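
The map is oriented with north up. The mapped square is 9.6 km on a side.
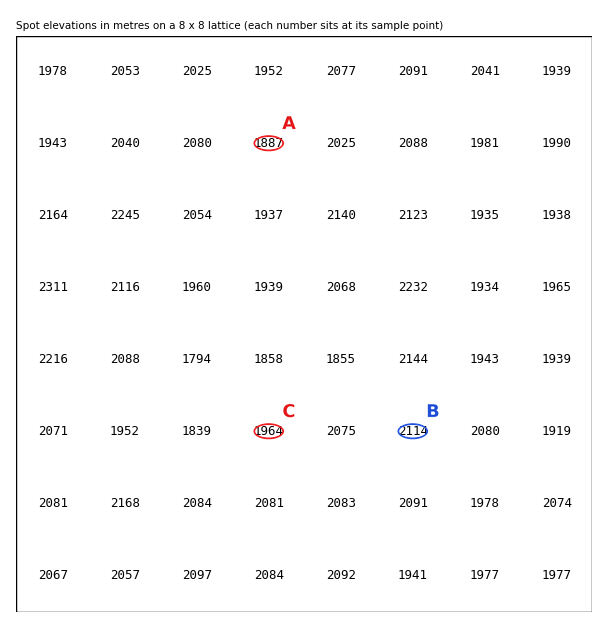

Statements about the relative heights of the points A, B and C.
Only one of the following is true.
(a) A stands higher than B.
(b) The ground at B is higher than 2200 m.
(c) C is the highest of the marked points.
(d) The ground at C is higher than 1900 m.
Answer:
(d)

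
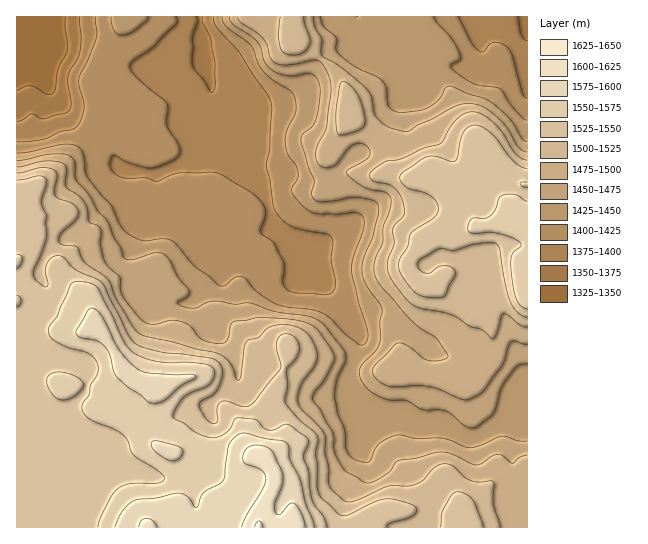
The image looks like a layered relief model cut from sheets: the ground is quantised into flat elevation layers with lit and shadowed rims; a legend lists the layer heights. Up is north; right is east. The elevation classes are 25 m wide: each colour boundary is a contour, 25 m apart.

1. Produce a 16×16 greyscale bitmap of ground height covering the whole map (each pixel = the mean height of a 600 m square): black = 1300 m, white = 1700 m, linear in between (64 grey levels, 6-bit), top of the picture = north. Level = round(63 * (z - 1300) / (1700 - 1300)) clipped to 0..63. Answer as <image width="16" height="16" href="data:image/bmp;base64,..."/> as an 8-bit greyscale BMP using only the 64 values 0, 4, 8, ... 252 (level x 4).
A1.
<image width="16" height="16" href="data:image/bmp;base64,Qk02BQAAAAAAADYEAAAoAAAAEAAAABAAAAABAAgAAAAAAAABAAATCwAAEwsAAAABAAAAAAAAAAAAAAEBAQACAgIAAwMDAAQEBAAFBQUABgYGAAcHBwAICAgACQkJAAoKCgALCwsADAwMAA0NDQAODg4ADw8PABAQEAAREREAEhISABMTEwAUFBQAFRUVABYWFgAXFxcAGBgYABkZGQAaGhoAGxsbABwcHAAdHR0AHh4eAB8fHwAgICAAISEhACIiIgAjIyMAJCQkACUlJQAmJiYAJycnACgoKAApKSkAKioqACsrKwAsLCwALS0tAC4uLgAvLy8AMDAwADExMQAyMjIAMzMzADQ0NAA1NTUANjY2ADc3NwA4ODgAOTk5ADo6OgA7OzsAPDw8AD09PQA+Pj4APz8/AEBAQABBQUEAQkJCAENDQwBEREQARUVFAEZGRgBHR0cASEhIAElJSQBKSkoAS0tLAExMTABNTU0ATk5OAE9PTwBQUFAAUVFRAFJSUgBTU1MAVFRUAFVVVQBWVlYAV1dXAFhYWABZWVkAWlpaAFtbWwBcXFwAXV1dAF5eXgBfX18AYGBgAGFhYQBiYmIAY2NjAGRkZABlZWUAZmZmAGdnZwBoaGgAaWlpAGpqagBra2sAbGxsAG1tbQBubm4Ab29vAHBwcABxcXEAcnJyAHNzcwB0dHQAdXV1AHZ2dgB3d3cAeHh4AHl5eQB6enoAe3t7AHx8fAB9fX0Afn5+AH9/fwCAgIAAgYGBAIKCggCDg4MAhISEAIWFhQCGhoYAh4eHAIiIiACJiYkAioqKAIuLiwCMjIwAjY2NAI6OjgCPj48AkJCQAJGRkQCSkpIAk5OTAJSUlACVlZUAlpaWAJeXlwCYmJgAmZmZAJqamgCbm5sAnJycAJ2dnQCenp4An5+fAKCgoAChoaEAoqKiAKOjowCkpKQApaWlAKampgCnp6cAqKioAKmpqQCqqqoAq6urAKysrACtra0Arq6uAK+vrwCwsLAAsbGxALKysgCzs7MAtLS0ALW1tQC2trYAt7e3ALi4uAC5ubkAurq6ALu7uwC8vLwAvb29AL6+vgC/v78AwMDAAMHBwQDCwsIAw8PDAMTExADFxcUAxsbGAMfHxwDIyMgAycnJAMrKygDLy8sAzMzMAM3NzQDOzs4Az8/PANDQ0ADR0dEA0tLSANPT0wDU1NQA1dXVANbW1gDX19cA2NjYANnZ2QDa2toA29vbANzc3ADd3d0A3t7eAN/f3wDg4OAA4eHhAOLi4gDj4+MA5OTkAOXl5QDm5uYA5+fnAOjo6ADp6ekA6urqAOvr6wDs7OwA7e3tAO7u7gDv7+8A8PDwAPHx8QDy8vIA8/PzAPT09AD19fUA9vb2APf39wD4+PgA+fn5APr6+gD7+/sA/Pz8AP39/QD+/v4A////AJSUnLC4sLDAwKCMkIyQjHSUlJScoKSwuLiMcHR8hHx0lJSUnKykqLysiGBgaGhkaJSYoKikmJSYlHRcWFxgZFyUoKCssKSMiIxwXGxwcHBclJykpJCIfISQeFhocHB4bJikrIRsaGhwcFxMYHB8gICUmJhsYFxUUEBATHCMjISYlIh0YFxMRERAQFB4kIyImJSEbExESEhEQERMbIiUnKSQeFREQEhIQEhgZHSMlJicZGREQEA8ODxMbHB8iJCYjDQ8RERAODg8UGiAcGx8jGgkLEhIQDg0PExkgGRYYGBMGCREQDgwNExsbGRYWFREQBggQFBENERsgGxUWFhMPDQ="/>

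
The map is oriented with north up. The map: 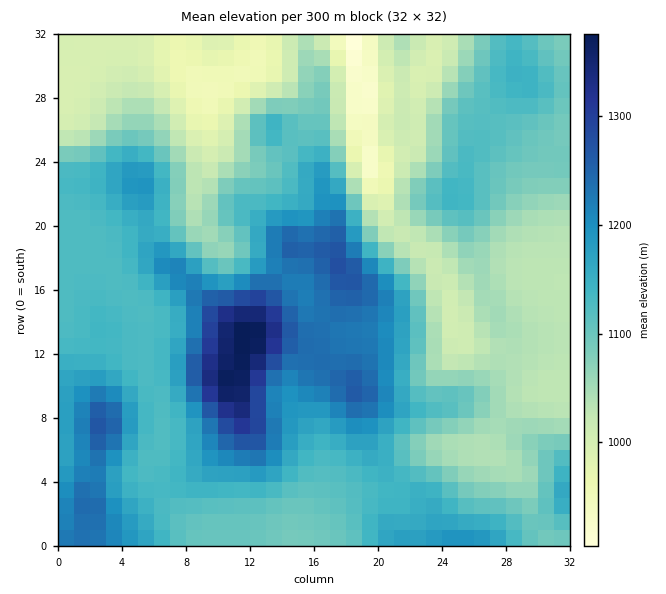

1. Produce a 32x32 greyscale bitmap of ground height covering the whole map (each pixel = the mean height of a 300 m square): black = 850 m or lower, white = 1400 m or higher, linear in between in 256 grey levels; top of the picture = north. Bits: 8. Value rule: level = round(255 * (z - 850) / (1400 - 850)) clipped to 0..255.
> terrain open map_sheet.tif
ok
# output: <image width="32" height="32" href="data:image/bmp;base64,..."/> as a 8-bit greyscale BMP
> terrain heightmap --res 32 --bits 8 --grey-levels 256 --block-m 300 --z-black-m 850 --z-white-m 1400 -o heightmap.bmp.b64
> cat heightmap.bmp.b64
<image width="32" height="32" href="data:image/bmp;base64,Qk02CAAAAAAAADYEAAAoAAAAIAAAACAAAAABAAgAAAAAAAAEAAATCwAAEwsAAAABAAAAAAAAAAAAAAEBAQACAgIAAwMDAAQEBAAFBQUABgYGAAcHBwAICAgACQkJAAoKCgALCwsADAwMAA0NDQAODg4ADw8PABAQEAAREREAEhISABMTEwAUFBQAFRUVABYWFgAXFxcAGBgYABkZGQAaGhoAGxsbABwcHAAdHR0AHh4eAB8fHwAgICAAISEhACIiIgAjIyMAJCQkACUlJQAmJiYAJycnACgoKAApKSkAKioqACsrKwAsLCwALS0tAC4uLgAvLy8AMDAwADExMQAyMjIAMzMzADQ0NAA1NTUANjY2ADc3NwA4ODgAOTk5ADo6OgA7OzsAPDw8AD09PQA+Pj4APz8/AEBAQABBQUEAQkJCAENDQwBEREQARUVFAEZGRgBHR0cASEhIAElJSQBKSkoAS0tLAExMTABNTU0ATk5OAE9PTwBQUFAAUVFRAFJSUgBTU1MAVFRUAFVVVQBWVlYAV1dXAFhYWABZWVkAWlpaAFtbWwBcXFwAXV1dAF5eXgBfX18AYGBgAGFhYQBiYmIAY2NjAGRkZABlZWUAZmZmAGdnZwBoaGgAaWlpAGpqagBra2sAbGxsAG1tbQBubm4Ab29vAHBwcABxcXEAcnJyAHNzcwB0dHQAdXV1AHZ2dgB3d3cAeHh4AHl5eQB6enoAe3t7AHx8fAB9fX0Afn5+AH9/fwCAgIAAgYGBAIKCggCDg4MAhISEAIWFhQCGhoYAh4eHAIiIiACJiYkAioqKAIuLiwCMjIwAjY2NAI6OjgCPj48AkJCQAJGRkQCSkpIAk5OTAJSUlACVlZUAlpaWAJeXlwCYmJgAmZmZAJqamgCbm5sAnJycAJ2dnQCenp4An5+fAKCgoAChoaEAoqKiAKOjowCkpKQApaWlAKampgCnp6cAqKioAKmpqQCqqqoAq6urAKysrACtra0Arq6uAK+vrwCwsLAAsbGxALKysgCzs7MAtLS0ALW1tQC2trYAt7e3ALi4uAC5ubkAurq6ALu7uwC8vLwAvb29AL6+vgC/v78AwMDAAMHBwQDCwsIAw8PDAMTExADFxcUAxsbGAMfHxwDIyMgAycnJAMrKygDLy8sAzMzMAM3NzQDOzs4Az8/PANDQ0ADR0dEA0tLSANPT0wDU1NQA1dXVANbW1gDX19cA2NjYANnZ2QDa2toA29vbANzc3ADd3d0A3t7eAN/f3wDg4OAA4eHhAOLi4gDj4+MA5OTkAOXl5QDm5uYA5+fnAOjo6ADp6ekA6urqAOvr6wDs7OwA7e3tAO7u7gDv7+8A8PDwAPHx8QDy8vIA8/PzAPT09AD19fUA9vb2APf39wD4+PgA+fn5APr6+gD7+/sA/Pz8AP39/QD+/v4A////AK6ysaedlId7dnV1dXRxb3BxdHmGk5eWm56fnJOEd3FzqrSzppqPg3t3dnZ2dXJwcXN2fIePj4+Tk46NiX90dX2otrWhk4mCfn18e3p6d3R0dnl9hIiIjI6HfHl4cm15jKOzsJiKhYOFiIiGhYeDfHl6fH6ChoeKiXxvamhkZHeQm6usloWBgoeOlJWWmpSHf31+goeKhH53a2JfXVtfcomWprGhioCAhZGfp6ywo5GGgoSKjot8bGJcWVhYW2Ryf5WovLGTgn+Ekqi4w8KtmI2IjZWWjHppX1tZWFpgZ21vl6vCupmEf4OVsMnWzK6clZGZo6GVh3lvaWReXV9gX12Xqb21mISAh5/B2+PLqp6cnKi0saOThoB8dGheWVdVVJairaWQg4GPsNbs6suooKaqtb+5p5F+eHl1al5XVFNTk5eZkYaBg5a94fHv1bKor7S4vbWkjHFjY2RhXFhVU1OLi4qGgoCFmL3d7PHlx7O0tbS1saWQclpRU1dZWFZVVISEhYSCgYSTs9Xq9PDYvLW0sLCvpZR5XEtLUlhZV1ZVgYOGhYKBg42qz+jz8t3AtLOwr62klXtaSUpWXFpXVVWAg4aEgYCCjqrL3ebm1LqvsrSzsKeXeFZITVpeWVZUVICCg4GAgYiXrru/yc7CsKuyuru2q5RyU0lRXVxWVFRTgIGBgIGIl6ern5eks7OtrLXAwrejhWVPTFdeWVVUU1OAgICAhJKkqJd9dIKaq7K0u8a+pohrVk1SXl9YVFRUU4CAgIGHlJ2ReGVico+tu7q+w62HaFZPUFplYVlVVVRUgICAgoeOjHdhXmh3kKy3sri8mmtSTlJbZ29pXllXVlaAgIKGjJCGallidoKMm6Ceq7KKV0hTYW55fHRoYFxaWYGBhY2XmYhoVWB4goKGio+goXNDQFlvfoeFe3BpZGFghISIk56fi2pUV2t2dnqCj56QWjA2VWt7hoR8dG5ramqCgoiTnJmGaVRPWmZtdH+Qmn5EJTJMWmx/gnx1cW9vcG1veYaMhXReTUZNXW53e4WJaTYlOEhNYHiCgHp2c3FwUlVfbXNvZFJCPUZdeoV8enxcLypDS0pedX+AfXh0cW9GSFFcY2NbSTg2QFp6h3t2dVMpKkZOS152fX59e3h0cERGTFRaWVA/MjA3SF5sa29xTiUkQE1IVm96fX+BgXt0RERHTVFPRTcvLjA1P0lVZ25OJCI9S0RLYXJ8goeIgXdEREVHSUY9NDAxMC8xOEtkaUcjJUFNQ0NVaXiDiYh/dUREREVFQjo0NTk4MjA2SmBbOR4oR1NIQk5hcoGHg3hwRURERERBOzU5QD83MjhMWk0sGSlLWU1ESltufoV+c20="/>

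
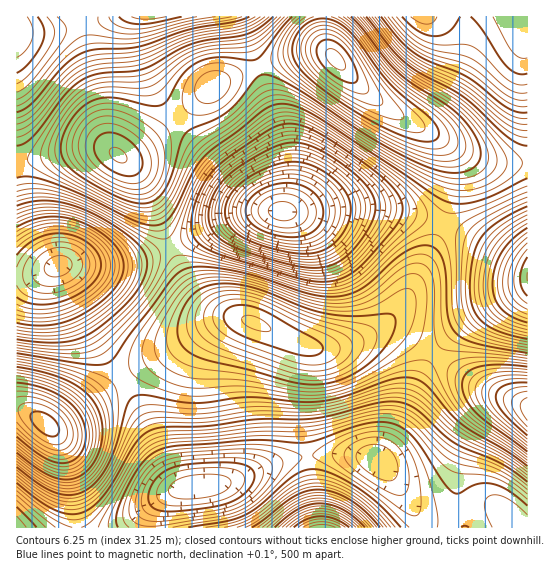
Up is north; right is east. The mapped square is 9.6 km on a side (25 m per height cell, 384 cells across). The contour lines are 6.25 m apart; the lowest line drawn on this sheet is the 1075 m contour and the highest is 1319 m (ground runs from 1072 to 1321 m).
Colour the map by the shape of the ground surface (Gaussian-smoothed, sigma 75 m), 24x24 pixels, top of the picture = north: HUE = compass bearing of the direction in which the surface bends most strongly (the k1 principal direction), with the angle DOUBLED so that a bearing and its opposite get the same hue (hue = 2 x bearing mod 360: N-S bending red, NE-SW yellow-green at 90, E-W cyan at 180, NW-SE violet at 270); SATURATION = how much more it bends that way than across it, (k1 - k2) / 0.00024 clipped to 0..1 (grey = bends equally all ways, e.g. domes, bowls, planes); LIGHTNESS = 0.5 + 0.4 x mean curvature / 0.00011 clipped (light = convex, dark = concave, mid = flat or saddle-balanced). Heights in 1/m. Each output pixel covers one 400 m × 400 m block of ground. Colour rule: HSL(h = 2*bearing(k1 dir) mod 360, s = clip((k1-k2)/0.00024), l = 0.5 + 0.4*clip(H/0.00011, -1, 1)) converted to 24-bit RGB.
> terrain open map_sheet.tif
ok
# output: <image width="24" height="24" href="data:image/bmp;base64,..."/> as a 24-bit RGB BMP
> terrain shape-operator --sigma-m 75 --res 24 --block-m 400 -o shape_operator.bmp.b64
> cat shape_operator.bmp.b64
<image width="24" height="24" href="data:image/bmp;base64,Qk32BgAAAAAAADYAAAAoAAAAGAAAABgAAAABABgAAAAAAMAGAAATCwAAEwsAAAAAAAAAAAAAYRshoHUavuYEZdcAFooKDFIcEU0dJmUbTnAlVVcuRzE+Q0Fpdq+Uz+fA7/TX3rOWsyFqXAZPWRJSgE5gnLBwlqZtdEpbWB9Adxwa4LIu0/dghfFDHaohFEwjDCcNGisKJjIIIioJGiUOIEUXRqcepPI08PJG0F4gfhA9YQtPfypxnnhms7ZljGtESxsrOAwfnGRN1+Wo5PbVu+e1XrCQMU9aIC0kMDMYOUEQKjkNFy8KFkQJMoICd7YAsLQAckcOQxIYThw7e0FYroBUuHk7cygiNg4eRhgun9C91/Td2fLd3evqh2zDXyiRWSppaEJReHZJWXo+MW0sJmkcPnsPaY4Dd3wDSD4NKyEVOCopZ1JGo2dDsD4ugyI8ZiZZXEyI0fr11Pfq3e7pzrvetjbfkRC9jCaxmV2vl4ylhJaiZZCVVXtfboA/kJUli4obW2AhLz4lLEI1R1xIiFpWsktwuUuzZ1zFjMjm0Pv62fLuzcba1GDJzhPMpxa7nTrEnYK7pJ2+mo65iGytil6blmN2qYBhq5lfeIxcQnVnL25wOnB8W3KYhXy8l5zctdLzz/L8yuvtr7PKxGWiyB2StBeXsTGxmWatmY+ropGqpXWooFennFemqHeruZ61v7DAnKO6X4u4MX+vKoiwPafOecDertzw0e/60vP5kJmtsFuNvCmAvhuMwSunt1e3on6poYadn3CHm1p+k1yLf2+ejZy7tMDVyMriu7bfhoPUTHHKMJrKMNndVenXfezbkubbldHMeFdXjD1oqDCIyDO3xlrJunrDtoK7tHWrsWSdqmufiYKpibjHmNThsNTpusLowKrltYfbiG/DXZqzOcycJeGBKNxuPLthV4xXUlE8YUdZgUqJnlOxsm+/v33ExHvEwHbFuITIrqLRu87jv+bxruP0lcPshYPeuHPd3GvdyXi9p4mPW7ZoLbs/I5kqLnInP1kwLUkrOVBBSVdebFhzklt9qGB+rHKUpYu1pq3Tz97u1ur11Ov3psvuYnTbczfOxC7U20651n6nyJyZrbiHaatRRH82M1ooLUkkJkgjHz0gJTQhPTsnXUorhnA0lKRKa71xit69s+7kx+3uscndfXLEdTSleCOJnSmTyE2X1pCj27CvzK2iq5J7gHxYUV8+NlEsOEgnHScVHSESJCIPQD0QdokTatAPJ/sOHf49M+tgT75kh31cczNRWBxCUhxDcDVapF5sx5mQ2q6l15eVxm53pVBZeVdKXWA8V0U3LiYfHxkUIh8SVmIce8gRZv8RNP8IEc0AF4IFKUIQJiANJxEMJg0NOh4eW047jY5Quqde0JZk2HBV1ERAvzpBnUZEfFNGh0R3ZzFnTC9SR0hdYalRi+VslvlyZ/ozPagNHTQIIikKJyQMJh0NIxwQPz4hUF0sbnwsmpEmtYIexmocx1kovlQ+rlRYn1Vzm0LNiirObDfEbYK+otjMye3SyuvFtM6Llo5AQjodIiERHiESGiESLTgiQUsqU1kmZWUdeG0WlH0VsZEhvaM/q51yp4amnWy7hUTskkfvkXTjqb3hze7t3O/pztvTzJKpxkB3iTdYV0BNNlBPL1JRNkxKS0Y5W0stbmAniogqmK82kcRXhMh+kMi1haTLcmPaYybukVLprZrextXiy+bivNTSw5m+2lqr5ECeylWej2ijSmSVMkV4OS9bWTdScUpFkZRYdbpvjteoqufMsuvdmt/la57dOjjjSiGwg07ItafGyNTMt8y6qJSptU6d1iyX3VSa0Iqsr4+4WU2sPiZ8RiFibT1ydZaDldO3ufPl0Pv30vj5xOrwj77aRWbILCOrNipsZVqUr7Kiyc62u7OjpWaZpTeZxTefz36j0q64wZnCgju1VRaAWCB5ZF2cnN3Czv3tzP/3zfv+ud3uoq3Pi3WsWUOBMyZhLjlUVYJ/kbSEvcadsZCRqU+ynzW7uWTG0rHM3MjXyZHUoBvacwqvcDO7m9XTzv3lzP/qr//xbs7lbme0sFB/nT5UZjlSMytHNFJdRYNfbrlXmbxym4x9fE6qd0bHoYzR1Mzh38/nyYHqqxP/kQz/m4/g1/TrzP/hzP/nTd3LOEJ1ZClNjiIsnzctdERIPT5VQVNcSXc+abAtb7owUo1KSm6GSWq1i6LIvcLWx6/cuFvwoST/ol772d3y1/Tk0/jcnNu5PT9wKxAqPhMkiTYprXNIhWtlTE1rWTdCeXUsgrESW7IMJoQZIW1CLoZrTqx/faiFmXOjjDK+fhvinobf3uvt3vDb5u/cr3KOVhVRKgkmViQ4nYJQp61yh3B3aEJt"/>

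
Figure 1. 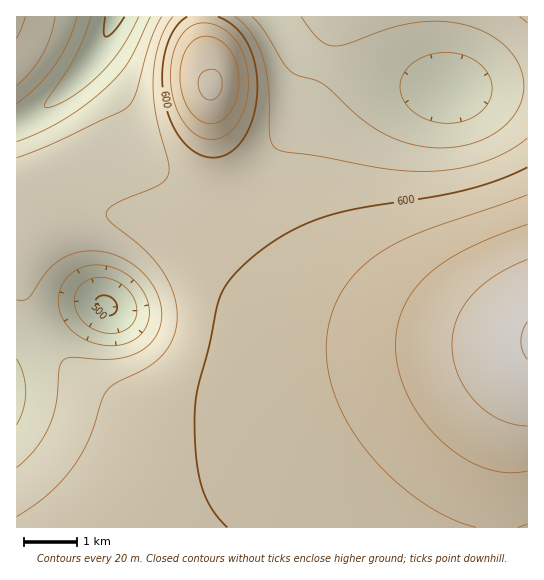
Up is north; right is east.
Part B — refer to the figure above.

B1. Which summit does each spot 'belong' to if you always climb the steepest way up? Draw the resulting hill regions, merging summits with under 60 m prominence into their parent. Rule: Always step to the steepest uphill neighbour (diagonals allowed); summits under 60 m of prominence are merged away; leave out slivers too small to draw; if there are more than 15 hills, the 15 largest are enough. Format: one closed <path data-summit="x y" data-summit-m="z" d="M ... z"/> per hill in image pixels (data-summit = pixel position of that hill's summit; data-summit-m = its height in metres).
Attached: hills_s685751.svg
<path data-summit="527 341" data-summit-m="681" d="M527 16l-254 0 19 31 17 16 2 15-10 25-14 30-18 25-24 22-28 11-20 0-12-3-24-13-20-21-12-20-10-25-30-35-3-7-9 11-24 23-15 11-22 11 1 405 511-1z"/><path data-summit="211 86" data-summit-m="663" d="M271 16l-156 0-2 2-12 27-14 24 32 40 12 28 10 17 25 25 19 9 12 3 20 0 14-4 23-14 15-15 14-19 22-45 6-16 0-12-19-19z"/><path data-summit="17 17" data-summit-m="586" d="M114 16l-98 1 1 106 8-3 22-15 30-27 24-33z"/>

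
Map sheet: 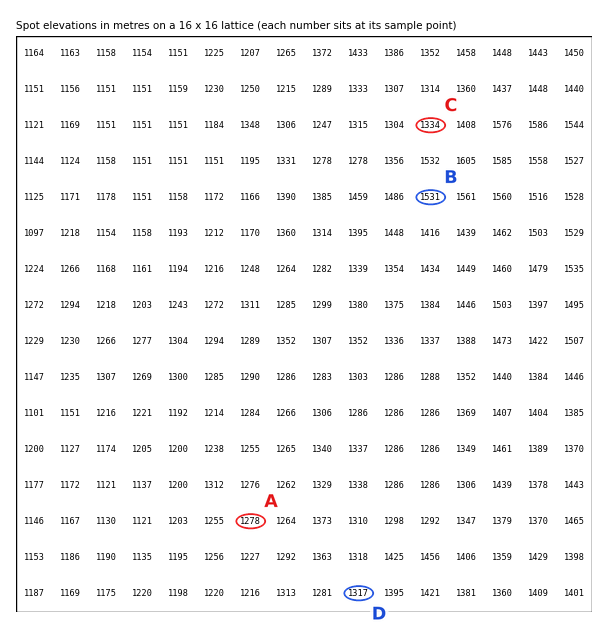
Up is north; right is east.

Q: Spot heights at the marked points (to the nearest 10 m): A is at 1280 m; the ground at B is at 1530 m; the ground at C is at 1330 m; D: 1320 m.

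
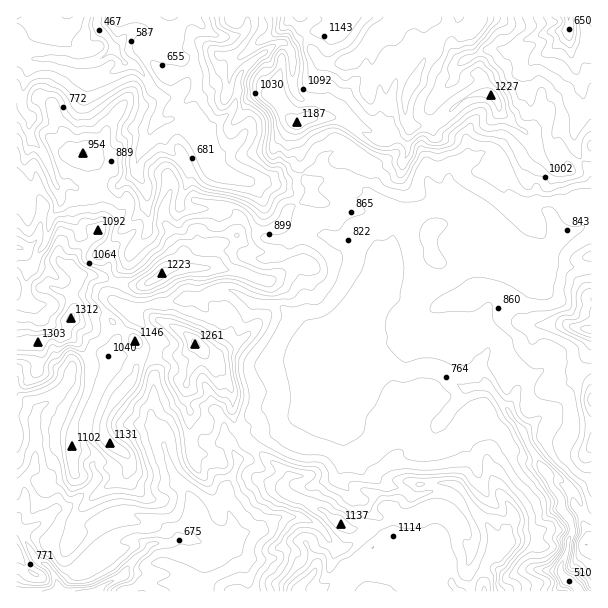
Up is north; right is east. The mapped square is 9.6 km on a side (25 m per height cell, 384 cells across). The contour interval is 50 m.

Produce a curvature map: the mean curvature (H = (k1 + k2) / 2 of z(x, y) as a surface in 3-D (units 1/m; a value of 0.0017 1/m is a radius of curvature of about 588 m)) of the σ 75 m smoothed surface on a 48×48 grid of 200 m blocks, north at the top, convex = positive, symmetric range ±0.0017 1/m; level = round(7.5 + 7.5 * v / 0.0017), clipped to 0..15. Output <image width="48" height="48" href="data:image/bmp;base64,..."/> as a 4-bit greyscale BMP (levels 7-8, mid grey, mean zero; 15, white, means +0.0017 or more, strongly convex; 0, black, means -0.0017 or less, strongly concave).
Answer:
<image width="48" height="48" href="data:image/bmp;base64,Qk32BAAAAAAAAHYAAAAoAAAAMAAAADAAAAABAAQAAAAAAIAEAAATCwAAEwsAABAAAAAAAAAAAAAAABEREQAiIiIAMzMzAERERABVVVUAZmZmAHd3dwCIiIgAmZmZAKqqqgC7u7sAzMzMAN3d3QDu7u4A////AANgQgDfuYiHnLaJz5eGZ3eJmLffWqzFC6+i7uoAmHmnd3WXafd6Z4h2eKGbETNAXdEMtXzAjbl2ZnRDVq08t4iHeLJttRaA7aDM11a8BHiHdmesd6cSjZd3eIRL7Hzxbyq4u3ZWU1NGZlZWv+MoRsiIe3Y7roizDzRYp3maunh4mGYzWCDfyXl4mmdrrGf8DGtEilRURYhWl2dkAG7oZYqYd4bIX4dQaGmCSNZFvdk1lGeazvyDJOxWumqBvHuQyFnFxX2sxmUnkXitx0ZUq1RJVr0m54oTOmh1/we9uGF/c32pzdc3dGrtzegqp5YEmbF0+AdtpjTsnCZcyKtlZ3dURFdLl2ArurGG+hfvdSb6qBfZRFdmh3l2ZmeLeWDLrtJ39V/ZVCXlUpxlVmZnd3d3Z3Z4iwu4XdGH5I4lUzXXk8d2Z3d3d4h3dnd5xQqXS5KGp25FVFf5VaWGZ3d3d4d3hnmKcLZnS4I3jDzGQ3m0CdRnd3d3h3iIiGmsBMllT1UyW2b8cFvnXeV5d3d4d4iIioSEdomHT5+1GaSPkJ7gr4R4d3d4h4iJmEZDx2iYai3EB9VbsEe1zkNnd3d4iIdlVIlpl3Znh0eXB4ZWmJmLzENXZ3d4h3eYiJh3h4hVef/KjEVb5EP/qqdWZ3d3d4iHeIh2Z5hTJ5q99pZegF36VY6WZ3d3eHeHiIh2Z4h4z2Uo+3nTLv1lR3jYZmZ3eIiIiHh3m8u/3FQz+ogzNURUi4RmNnhnd4d4mHd2iHdUOXVWqEAmciEjZzE2h4l2d3d2iaqHiXZCf4r5m0a+/5M2ECnvpoiHd3eHZWm5l2ZXnFJ0v+1Un/3O3P/Np7t3d3d4h3d2ZndXhlGf9glwSMyq2mMkjOqId3dpmYd3d3dnmvYvaSORRXqXd0eHWJd4d3d4mHd3d3dnjKoOlNlaIomJq+g1VFVWZnZ5l3d3d3h2V2c7mP9GdNW7Vtl8t2aHZ4Zouoh3d5pndmajaGqYJtFVV+sn12iYmXZ1d3d3eadXh3jwdlh/JfGt3rcIybqYdlZ4dmZniFRGdpmQdYc8E+iIVTI0SKd3ZXiYZ2d4hqe2Rbpjd4iCCftkEiIhWYhlaGvDV2mZdqa9x30ImZrSPPeER4d3W2WZuVryR0eIZ5q61YYMvbrEGHikZ6q+mXR3M1PzJlRUSJtpSrC7qqqJJWxkaTR9uVUwbfnCrpNkV6tZLpS5l310RHhVXIApznU52FX82lGbatlnOWB8ZGvYc2VlZLEH///JaGX2bcQr60mXV0jOYln9l2qGujeNxGRFbHX0R/tI9Eiod17cZEWvgEaHfwv9gGZlnWT3U3zvxVqYd2mWV2RsU8hXjAvvY9dYTGSudTebVGuXaHR3dolDHMllmkK7gLqseHdchxj7ZVl4SFMyNjU1q2VH+/MJsOueyGhYuSBVSHRpWXmaq+cbt2eL1n+ABvdFq3d2qXpgNJplSoiIijCVd3elACW8WmVUfKhmh4/maXZgDIiHjAr7qnZij9JX/8qURYqZqmfdqYrILg=="/>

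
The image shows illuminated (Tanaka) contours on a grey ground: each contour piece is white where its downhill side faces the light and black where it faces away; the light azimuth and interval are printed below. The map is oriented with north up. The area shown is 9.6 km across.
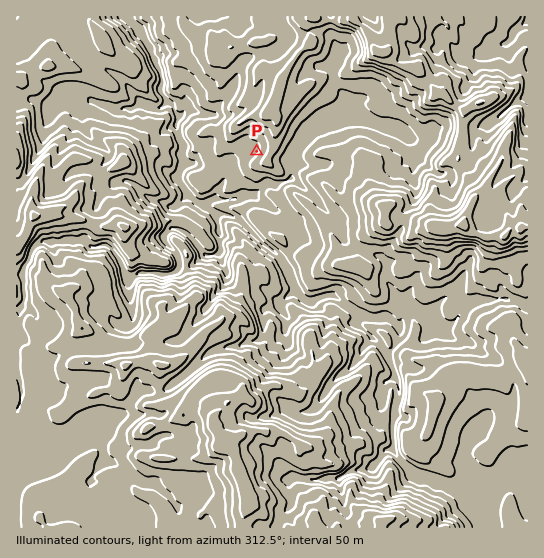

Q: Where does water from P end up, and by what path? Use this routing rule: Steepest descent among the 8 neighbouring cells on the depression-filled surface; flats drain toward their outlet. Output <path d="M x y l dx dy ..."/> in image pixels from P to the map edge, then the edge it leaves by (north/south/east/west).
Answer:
<path d="M257 151l-10 0-5 3-11 11 0 5-4 4-5 11-4 4-3 10-4 0-4 3-9 0-12-9-4-8-5-6 0-4 6-9 0-7-1-1 0-15-3-4-1-8-1-1 0-13-2-2 0-4-1-1 0-3-11-10-1-3 0-16-1-1 0-4-4-8-3-3-1-7-2-1 0-4-8-12 0-3-14-16 0-2"/>
exit: north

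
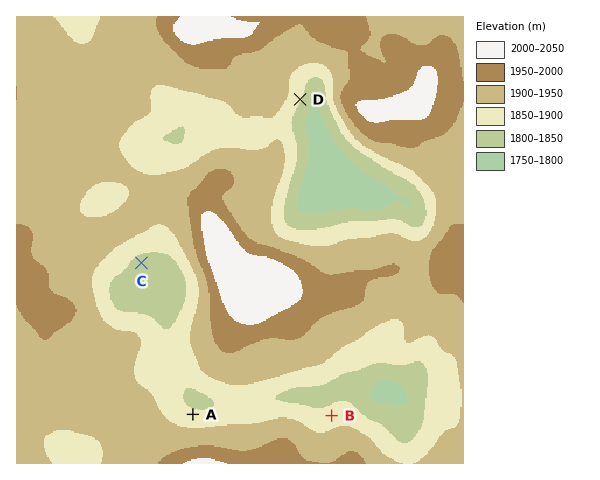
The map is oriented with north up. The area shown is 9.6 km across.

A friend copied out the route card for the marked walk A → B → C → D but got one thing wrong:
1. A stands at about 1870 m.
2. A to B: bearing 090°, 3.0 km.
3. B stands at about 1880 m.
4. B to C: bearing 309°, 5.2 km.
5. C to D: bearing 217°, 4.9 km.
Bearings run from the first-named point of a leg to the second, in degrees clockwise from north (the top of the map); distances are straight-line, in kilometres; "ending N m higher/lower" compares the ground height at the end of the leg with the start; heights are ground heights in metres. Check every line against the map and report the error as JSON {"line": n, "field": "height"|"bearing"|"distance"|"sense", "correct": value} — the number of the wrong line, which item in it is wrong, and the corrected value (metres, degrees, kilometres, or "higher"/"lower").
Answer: {"line": 5, "field": "bearing", "correct": 44}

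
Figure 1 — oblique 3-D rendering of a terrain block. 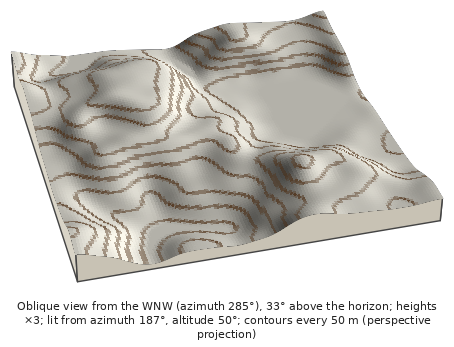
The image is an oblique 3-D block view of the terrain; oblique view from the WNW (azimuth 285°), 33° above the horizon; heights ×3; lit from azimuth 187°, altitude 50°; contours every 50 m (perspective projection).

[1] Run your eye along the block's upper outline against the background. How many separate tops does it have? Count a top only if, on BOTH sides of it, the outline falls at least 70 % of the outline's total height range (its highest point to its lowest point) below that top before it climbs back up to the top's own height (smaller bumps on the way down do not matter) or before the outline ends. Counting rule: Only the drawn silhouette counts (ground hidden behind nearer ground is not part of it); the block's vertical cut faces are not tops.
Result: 0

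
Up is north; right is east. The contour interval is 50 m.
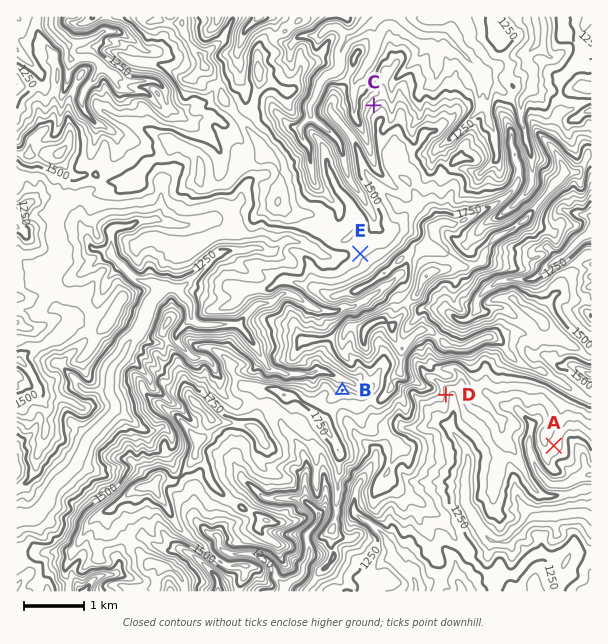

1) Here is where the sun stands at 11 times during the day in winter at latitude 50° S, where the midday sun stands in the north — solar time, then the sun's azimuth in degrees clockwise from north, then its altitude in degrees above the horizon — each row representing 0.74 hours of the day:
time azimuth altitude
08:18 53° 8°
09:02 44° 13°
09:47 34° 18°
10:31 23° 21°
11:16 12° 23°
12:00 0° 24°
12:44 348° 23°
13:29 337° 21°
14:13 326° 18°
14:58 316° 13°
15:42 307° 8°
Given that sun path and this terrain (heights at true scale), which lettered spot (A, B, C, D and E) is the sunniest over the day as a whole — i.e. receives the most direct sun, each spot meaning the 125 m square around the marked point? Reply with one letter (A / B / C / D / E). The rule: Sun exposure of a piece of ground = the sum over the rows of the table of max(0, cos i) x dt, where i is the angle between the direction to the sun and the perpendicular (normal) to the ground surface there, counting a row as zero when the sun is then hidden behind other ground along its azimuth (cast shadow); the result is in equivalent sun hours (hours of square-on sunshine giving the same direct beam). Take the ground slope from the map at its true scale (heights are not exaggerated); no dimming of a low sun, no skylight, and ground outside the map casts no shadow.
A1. C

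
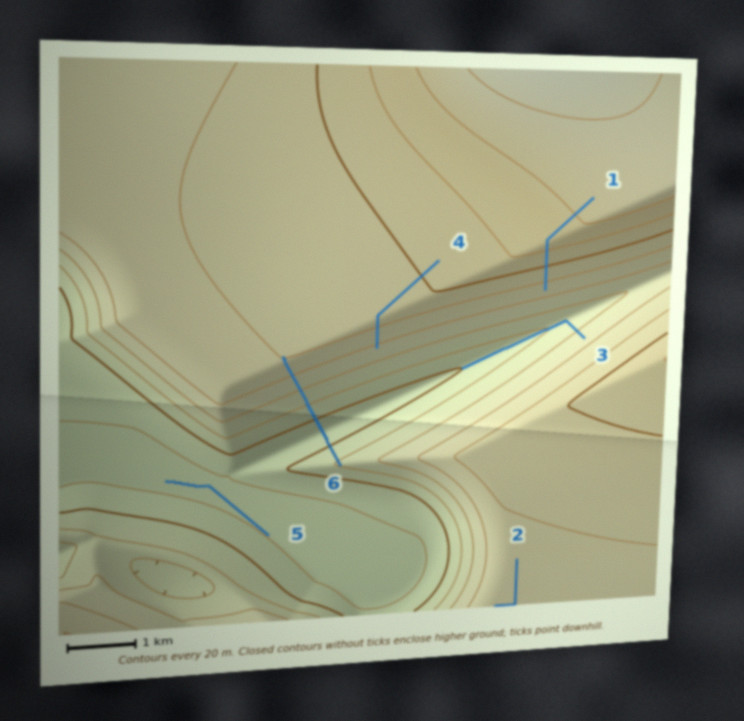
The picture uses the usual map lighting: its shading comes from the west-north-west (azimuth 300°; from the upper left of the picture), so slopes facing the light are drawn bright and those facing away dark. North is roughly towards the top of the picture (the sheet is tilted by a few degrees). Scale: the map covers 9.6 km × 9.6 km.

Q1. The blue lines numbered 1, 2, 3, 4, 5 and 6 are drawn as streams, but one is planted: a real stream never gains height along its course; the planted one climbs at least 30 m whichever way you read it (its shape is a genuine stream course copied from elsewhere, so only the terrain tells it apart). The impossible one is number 6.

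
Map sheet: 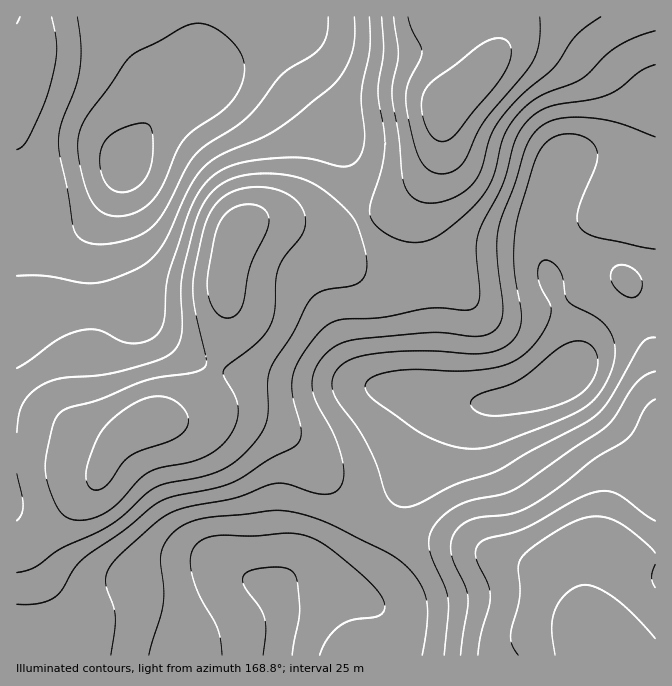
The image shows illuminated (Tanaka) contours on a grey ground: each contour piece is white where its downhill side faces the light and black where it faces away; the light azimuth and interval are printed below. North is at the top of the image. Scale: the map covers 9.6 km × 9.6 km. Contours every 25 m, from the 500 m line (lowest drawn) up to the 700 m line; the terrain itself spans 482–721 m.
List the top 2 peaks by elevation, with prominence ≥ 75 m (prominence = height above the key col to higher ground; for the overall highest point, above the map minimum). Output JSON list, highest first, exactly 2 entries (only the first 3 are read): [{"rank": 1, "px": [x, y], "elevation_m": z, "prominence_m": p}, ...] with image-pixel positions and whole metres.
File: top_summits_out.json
[{"rank": 1, "px": [565, 375], "elevation_m": 721, "prominence_m": 239}, {"rank": 2, "px": [125, 165], "elevation_m": 713, "prominence_m": 137}]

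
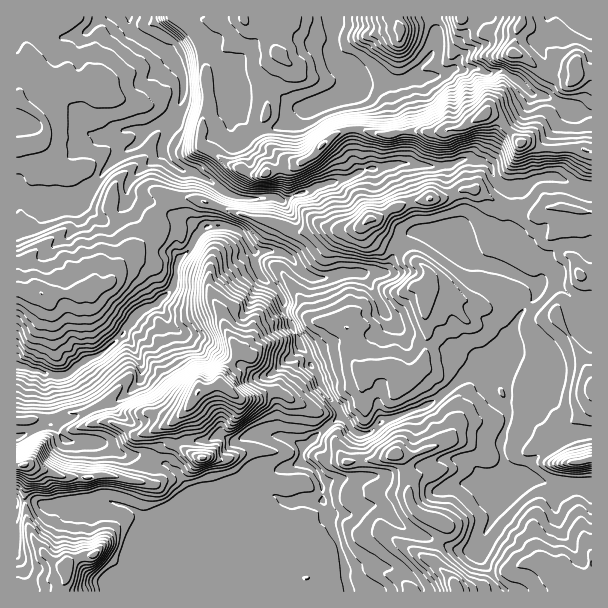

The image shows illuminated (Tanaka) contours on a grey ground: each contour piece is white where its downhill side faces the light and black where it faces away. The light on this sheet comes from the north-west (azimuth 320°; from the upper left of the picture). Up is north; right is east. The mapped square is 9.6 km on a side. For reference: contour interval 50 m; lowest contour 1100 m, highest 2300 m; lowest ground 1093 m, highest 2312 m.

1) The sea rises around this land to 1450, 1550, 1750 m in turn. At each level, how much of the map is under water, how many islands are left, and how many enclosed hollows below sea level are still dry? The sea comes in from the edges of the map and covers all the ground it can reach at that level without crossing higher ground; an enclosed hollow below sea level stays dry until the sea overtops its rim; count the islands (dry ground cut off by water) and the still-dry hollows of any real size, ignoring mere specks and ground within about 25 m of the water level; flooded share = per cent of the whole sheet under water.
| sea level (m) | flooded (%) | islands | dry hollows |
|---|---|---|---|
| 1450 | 18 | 0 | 0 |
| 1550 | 28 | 0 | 0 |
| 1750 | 64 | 1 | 0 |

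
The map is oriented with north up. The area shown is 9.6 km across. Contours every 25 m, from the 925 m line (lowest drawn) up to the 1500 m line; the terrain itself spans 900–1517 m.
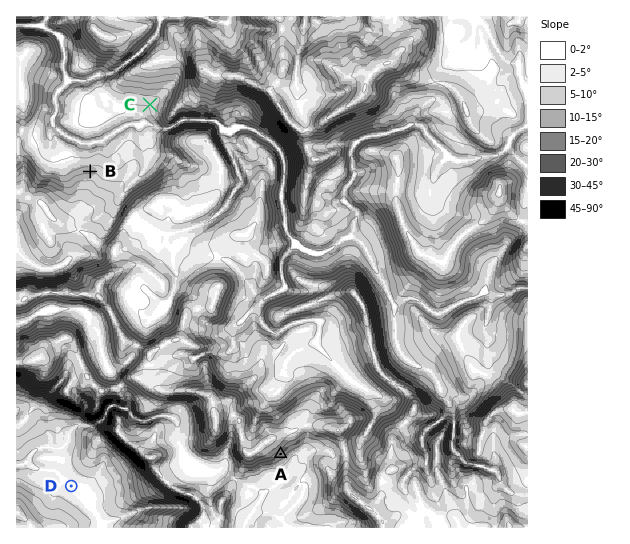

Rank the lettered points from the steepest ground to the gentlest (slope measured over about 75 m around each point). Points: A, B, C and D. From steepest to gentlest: A B C D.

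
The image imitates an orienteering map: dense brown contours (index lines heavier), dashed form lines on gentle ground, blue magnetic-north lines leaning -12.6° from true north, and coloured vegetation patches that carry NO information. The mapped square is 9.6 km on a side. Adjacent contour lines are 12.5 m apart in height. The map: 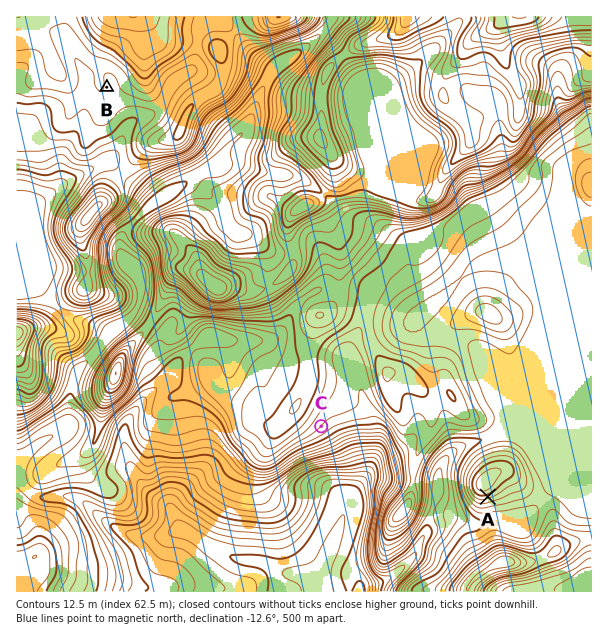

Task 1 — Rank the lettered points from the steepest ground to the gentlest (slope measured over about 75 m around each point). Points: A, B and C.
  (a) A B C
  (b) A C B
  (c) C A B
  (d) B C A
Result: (b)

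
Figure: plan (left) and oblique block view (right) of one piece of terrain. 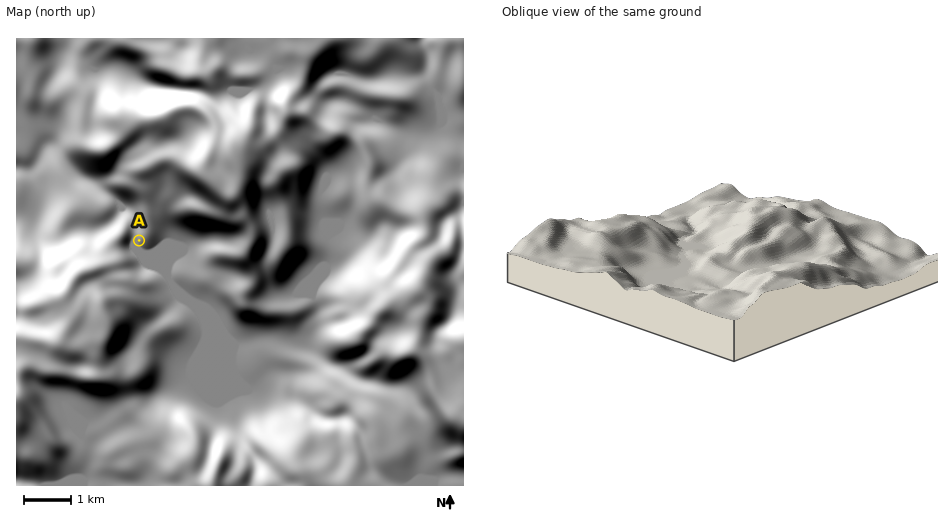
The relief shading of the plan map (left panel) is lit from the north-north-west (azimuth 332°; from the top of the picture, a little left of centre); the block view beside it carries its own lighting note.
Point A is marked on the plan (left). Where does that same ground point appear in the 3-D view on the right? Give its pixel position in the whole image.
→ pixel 687 239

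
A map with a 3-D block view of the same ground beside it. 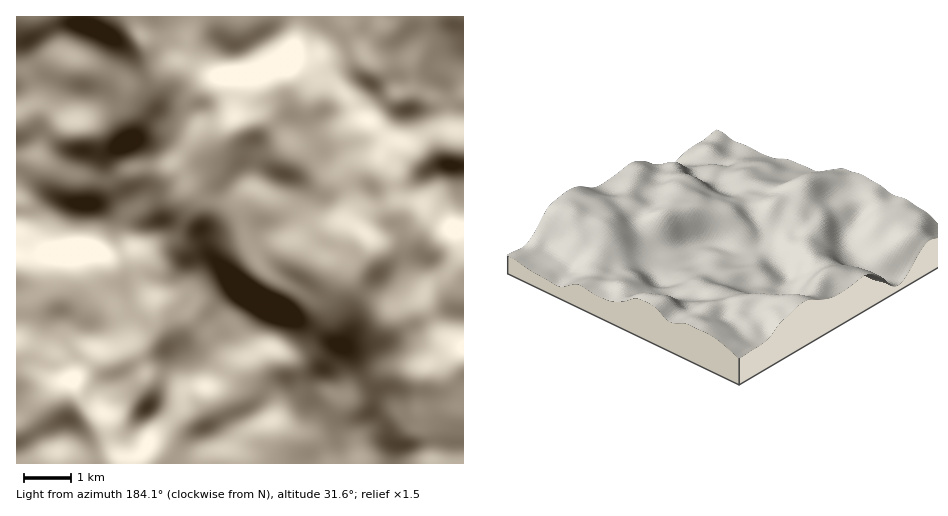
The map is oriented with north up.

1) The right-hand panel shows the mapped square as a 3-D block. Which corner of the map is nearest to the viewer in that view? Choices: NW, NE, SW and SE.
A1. NE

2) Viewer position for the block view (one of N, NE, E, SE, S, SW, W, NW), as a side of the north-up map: NE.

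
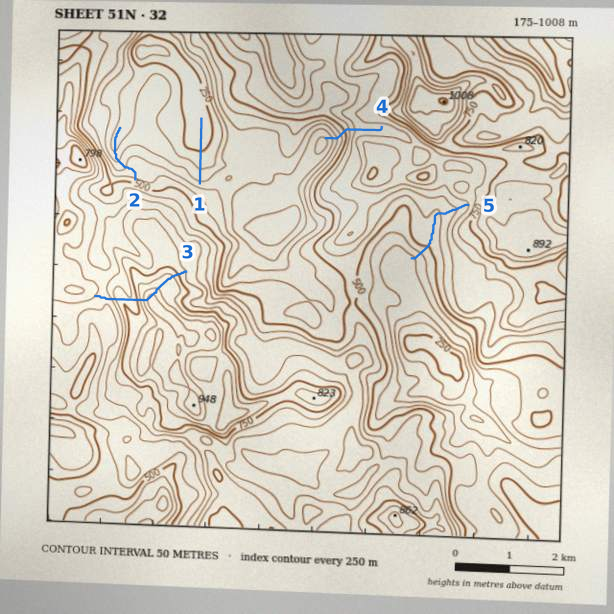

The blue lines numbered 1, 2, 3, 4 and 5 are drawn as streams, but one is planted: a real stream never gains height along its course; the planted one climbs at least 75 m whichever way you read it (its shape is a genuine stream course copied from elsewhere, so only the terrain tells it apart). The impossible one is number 3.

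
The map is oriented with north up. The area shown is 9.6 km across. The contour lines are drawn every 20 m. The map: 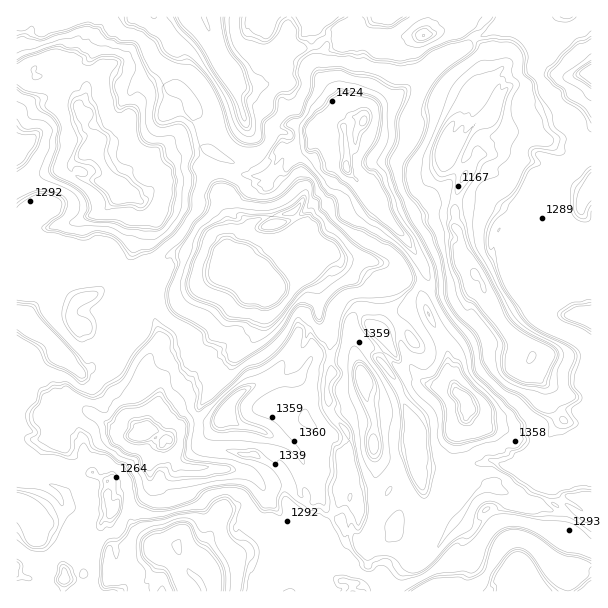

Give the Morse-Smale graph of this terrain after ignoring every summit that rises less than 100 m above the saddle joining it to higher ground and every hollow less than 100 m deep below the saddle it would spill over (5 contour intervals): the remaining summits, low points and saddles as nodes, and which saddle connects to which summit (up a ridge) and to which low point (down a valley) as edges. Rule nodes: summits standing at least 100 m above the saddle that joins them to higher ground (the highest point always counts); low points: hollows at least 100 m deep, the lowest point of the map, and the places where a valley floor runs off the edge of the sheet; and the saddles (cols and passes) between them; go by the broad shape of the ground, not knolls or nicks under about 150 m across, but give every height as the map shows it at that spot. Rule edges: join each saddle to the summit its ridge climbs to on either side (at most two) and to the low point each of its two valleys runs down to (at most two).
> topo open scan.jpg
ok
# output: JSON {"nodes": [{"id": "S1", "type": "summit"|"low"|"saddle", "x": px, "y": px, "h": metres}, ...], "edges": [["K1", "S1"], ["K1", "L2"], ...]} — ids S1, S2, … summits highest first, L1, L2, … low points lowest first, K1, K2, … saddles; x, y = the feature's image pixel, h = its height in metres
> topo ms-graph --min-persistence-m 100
{"nodes": [
{"id": "S1", "type": "summit", "x": 143, "y": 434, "h": 1498},
{"id": "S2", "type": "summit", "x": 119, "y": 189, "h": 1497},
{"id": "S3", "type": "summit", "x": 465, "y": 402, "h": 1496},
{"id": "S4", "type": "summit", "x": 347, "y": 168, "h": 1495},
{"id": "S5", "type": "summit", "x": 591, "y": 72, "h": 1429},
{"id": "L1", "type": "low", "x": 254, "y": 270, "h": 1083},
{"id": "L2", "type": "low", "x": 474, "y": 275, "h": 1122},
{"id": "L3", "type": "low", "x": 177, "y": 548, "h": 1130},
{"id": "L4", "type": "low", "x": 204, "y": 18, "h": 1136},
{"id": "K1", "type": "saddle", "x": 429, "y": 281, "h": 1360},
{"id": "K2", "type": "saddle", "x": 453, "y": 468, "h": 1358},
{"id": "K3", "type": "saddle", "x": 560, "y": 507, "h": 1321},
{"id": "K4", "type": "saddle", "x": 332, "y": 513, "h": 1314},
{"id": "K5", "type": "saddle", "x": 333, "y": 414, "h": 1306},
{"id": "K6", "type": "saddle", "x": 191, "y": 96, "h": 1304},
{"id": "K7", "type": "saddle", "x": 243, "y": 170, "h": 1295},
{"id": "K8", "type": "saddle", "x": 110, "y": 344, "h": 1290},
{"id": "K9", "type": "saddle", "x": 476, "y": 38, "h": 1274},
{"id": "K10", "type": "saddle", "x": 315, "y": 47, "h": 1250}],
"edges": [["K1", "S3"], ["K1", "S4"], ["K1", "L1"], ["K1", "L2"], ["K2", "S3"], ["K2", "L1"], ["K2", "L2"], ["K3", "S3"], ["K3", "L3"], ["K3", "L2"], ["K4", "S1"], ["K4", "S3"], ["K4", "L1"], ["K4", "L3"], ["K5", "S1"], ["K5", "S3"], ["K5", "L1"], ["K6", "S2"], ["K6", "L1"], ["K6", "L4"], ["K7", "S2"], ["K7", "S4"], ["K7", "L1"], ["K7", "L4"], ["K8", "S2"], ["K8", "S1"], ["K8", "L1"], ["K9", "S4"], ["K9", "S5"], ["K9", "L2"], ["K9", "L4"], ["K10", "S2"], ["K10", "S4"], ["K10", "L4"]]}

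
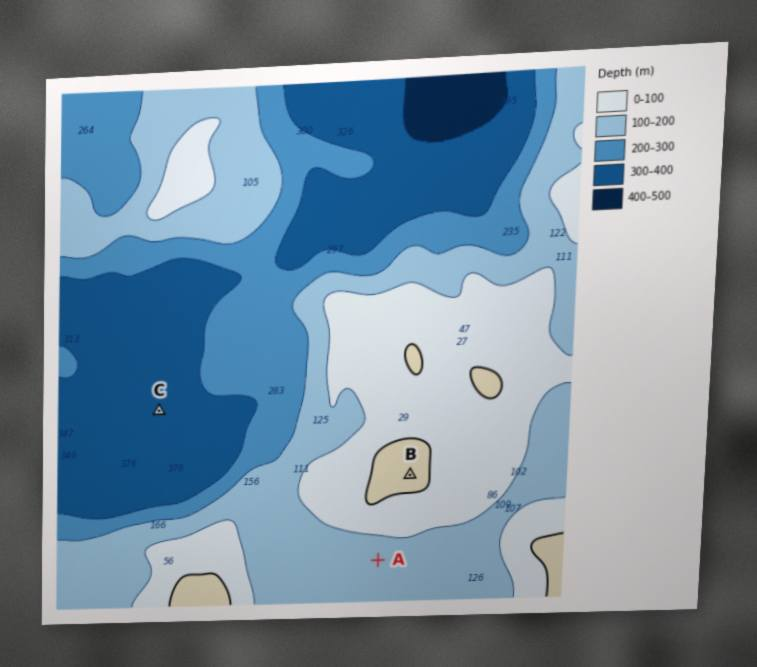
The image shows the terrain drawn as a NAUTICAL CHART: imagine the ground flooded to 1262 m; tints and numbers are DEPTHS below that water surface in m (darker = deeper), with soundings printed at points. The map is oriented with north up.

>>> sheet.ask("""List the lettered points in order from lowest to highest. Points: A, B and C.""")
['C', 'A', 'B']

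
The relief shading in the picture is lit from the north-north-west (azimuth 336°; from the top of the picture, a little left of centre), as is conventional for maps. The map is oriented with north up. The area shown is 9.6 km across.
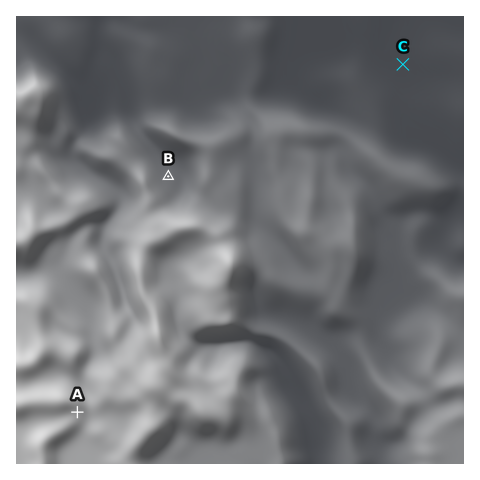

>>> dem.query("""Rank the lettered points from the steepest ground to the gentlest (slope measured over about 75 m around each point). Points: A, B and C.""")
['B', 'A', 'C']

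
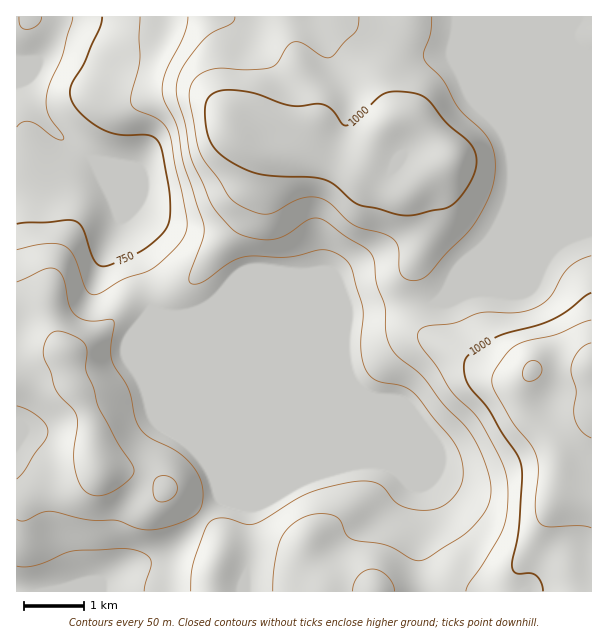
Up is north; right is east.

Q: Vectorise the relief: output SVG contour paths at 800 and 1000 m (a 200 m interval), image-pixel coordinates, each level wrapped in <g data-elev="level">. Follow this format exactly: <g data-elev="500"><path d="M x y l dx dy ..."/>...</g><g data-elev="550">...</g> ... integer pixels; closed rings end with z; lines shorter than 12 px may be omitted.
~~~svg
<g data-elev="800"><path d="M17 566l9 1 10-2 38-14 46-2 12 0 13 5 4 3 2 4 0 6-7 24"/><path d="M140 17l0 45-9 31 0 9 2 5 3 3 17 7 8 4 8 11 18 86 0 10-3 9-11 14-20 17-9 5-21 6-21 13-7 3-5-1-4-4-12-33-4-6-5-5-8-2-10 0-30 6"/></g><g data-elev="1000"><path d="M591 293l-6 3-19 16-14 8-16 6-30 7-12 5-25 16-3 5-2 4 0 11 4 10 21 26 13 22 14 21 5 11 1 13-3 45-7 39 0 8 4 4 14 0 6 2 5 7 2 9"/><path d="M399 215l15 0 36-9 8-6 7-10 7-11 4-11 0-12-5-11-24-22-16-20-8-7-18-4-12-1-7 2-9 6-23 22-9 5-3-2-10-14-11-6-30 2-37-13-23-3-15 2-5 3-4 4-2 6 0 11 4 22 7 12 15 12 17 8 13 4 50 3 13 3 11 5 22 19z"/></g>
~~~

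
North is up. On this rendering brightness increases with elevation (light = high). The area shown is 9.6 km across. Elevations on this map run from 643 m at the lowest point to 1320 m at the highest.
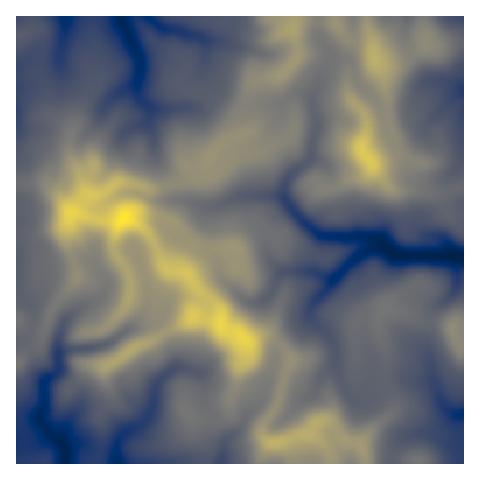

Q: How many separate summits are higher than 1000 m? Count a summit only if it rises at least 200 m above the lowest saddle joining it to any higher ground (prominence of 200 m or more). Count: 2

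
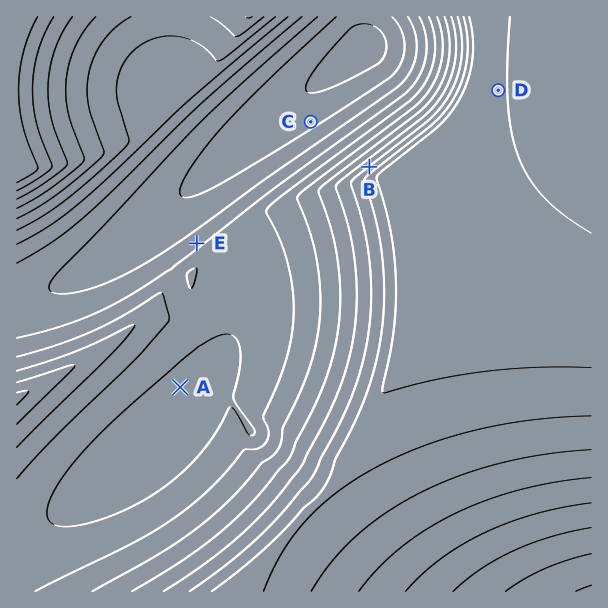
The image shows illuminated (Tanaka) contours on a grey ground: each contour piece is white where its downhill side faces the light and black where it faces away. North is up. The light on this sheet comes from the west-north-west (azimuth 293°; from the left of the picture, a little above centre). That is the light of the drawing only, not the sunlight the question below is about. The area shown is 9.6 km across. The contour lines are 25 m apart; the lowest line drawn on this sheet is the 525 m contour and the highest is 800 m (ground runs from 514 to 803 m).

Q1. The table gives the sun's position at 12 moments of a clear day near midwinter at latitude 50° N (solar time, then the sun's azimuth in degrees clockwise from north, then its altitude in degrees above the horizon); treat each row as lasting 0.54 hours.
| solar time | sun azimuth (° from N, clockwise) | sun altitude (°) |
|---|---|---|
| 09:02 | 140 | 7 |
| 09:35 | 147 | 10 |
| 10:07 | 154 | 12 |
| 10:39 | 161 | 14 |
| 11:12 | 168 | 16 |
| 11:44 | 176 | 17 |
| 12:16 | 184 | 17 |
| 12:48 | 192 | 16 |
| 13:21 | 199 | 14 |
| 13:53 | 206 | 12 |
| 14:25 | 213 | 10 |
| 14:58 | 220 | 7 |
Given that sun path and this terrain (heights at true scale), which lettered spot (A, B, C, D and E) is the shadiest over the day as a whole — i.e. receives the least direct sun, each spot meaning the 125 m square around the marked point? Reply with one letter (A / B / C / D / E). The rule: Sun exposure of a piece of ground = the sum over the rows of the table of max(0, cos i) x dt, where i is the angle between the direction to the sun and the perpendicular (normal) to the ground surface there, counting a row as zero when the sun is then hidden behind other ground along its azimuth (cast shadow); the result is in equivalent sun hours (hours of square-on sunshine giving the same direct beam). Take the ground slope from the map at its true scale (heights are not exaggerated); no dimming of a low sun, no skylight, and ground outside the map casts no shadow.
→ B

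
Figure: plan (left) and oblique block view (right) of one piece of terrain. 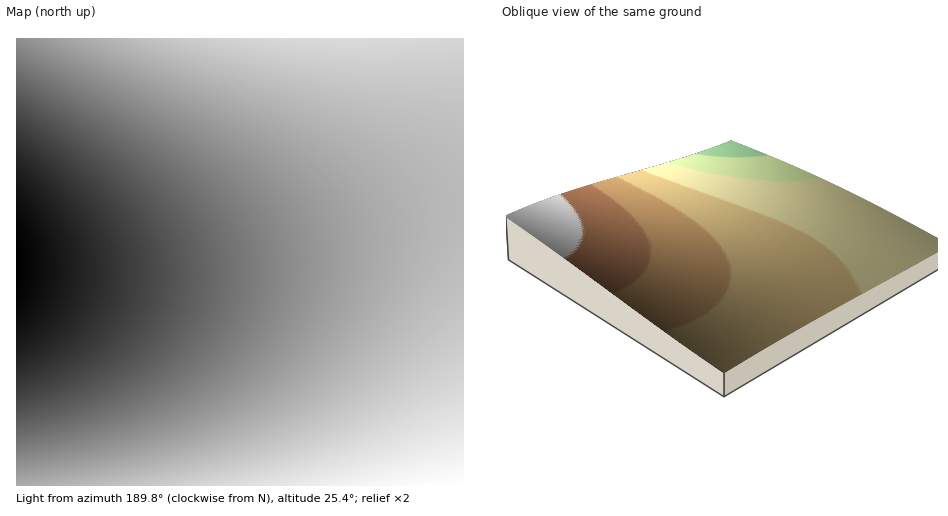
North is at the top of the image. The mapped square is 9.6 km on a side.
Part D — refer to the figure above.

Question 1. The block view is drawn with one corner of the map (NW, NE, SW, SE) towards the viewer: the SE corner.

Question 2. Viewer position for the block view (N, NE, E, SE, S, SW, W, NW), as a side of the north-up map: SE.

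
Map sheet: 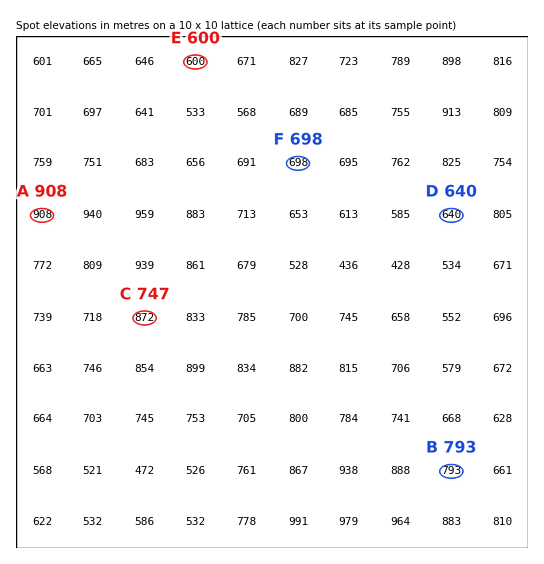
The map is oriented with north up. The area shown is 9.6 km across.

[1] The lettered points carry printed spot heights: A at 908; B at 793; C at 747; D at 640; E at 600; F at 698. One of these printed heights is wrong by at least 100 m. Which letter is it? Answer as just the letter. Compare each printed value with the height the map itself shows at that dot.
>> C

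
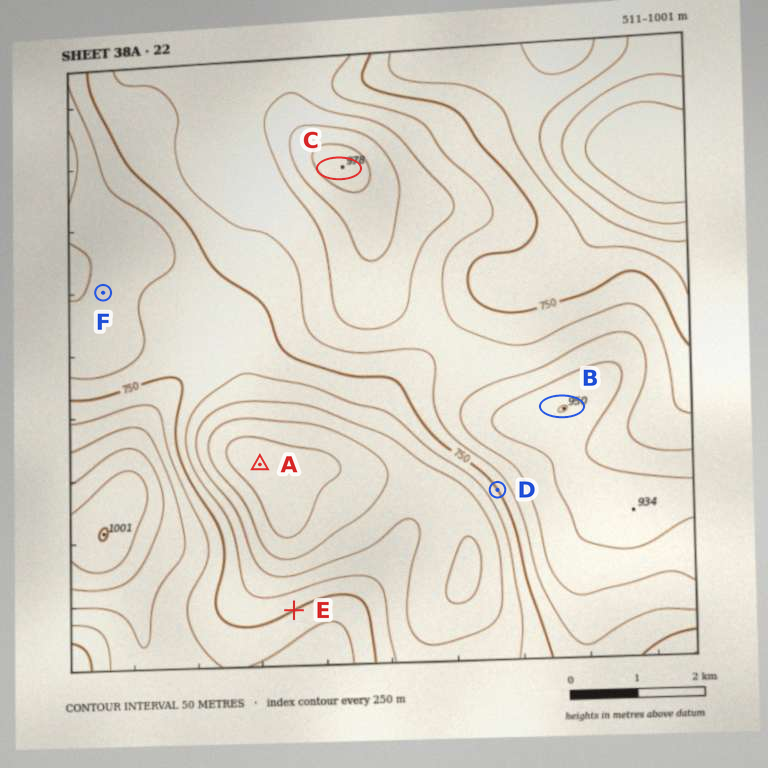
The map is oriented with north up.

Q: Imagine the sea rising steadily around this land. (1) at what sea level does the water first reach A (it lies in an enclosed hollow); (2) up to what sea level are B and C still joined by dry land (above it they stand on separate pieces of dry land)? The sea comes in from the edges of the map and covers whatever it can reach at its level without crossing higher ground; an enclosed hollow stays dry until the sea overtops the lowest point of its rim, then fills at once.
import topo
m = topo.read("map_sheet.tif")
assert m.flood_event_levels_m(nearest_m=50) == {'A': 650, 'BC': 800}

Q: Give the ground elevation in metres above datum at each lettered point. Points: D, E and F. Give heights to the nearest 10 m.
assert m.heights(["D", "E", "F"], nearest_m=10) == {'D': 750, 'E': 750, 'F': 660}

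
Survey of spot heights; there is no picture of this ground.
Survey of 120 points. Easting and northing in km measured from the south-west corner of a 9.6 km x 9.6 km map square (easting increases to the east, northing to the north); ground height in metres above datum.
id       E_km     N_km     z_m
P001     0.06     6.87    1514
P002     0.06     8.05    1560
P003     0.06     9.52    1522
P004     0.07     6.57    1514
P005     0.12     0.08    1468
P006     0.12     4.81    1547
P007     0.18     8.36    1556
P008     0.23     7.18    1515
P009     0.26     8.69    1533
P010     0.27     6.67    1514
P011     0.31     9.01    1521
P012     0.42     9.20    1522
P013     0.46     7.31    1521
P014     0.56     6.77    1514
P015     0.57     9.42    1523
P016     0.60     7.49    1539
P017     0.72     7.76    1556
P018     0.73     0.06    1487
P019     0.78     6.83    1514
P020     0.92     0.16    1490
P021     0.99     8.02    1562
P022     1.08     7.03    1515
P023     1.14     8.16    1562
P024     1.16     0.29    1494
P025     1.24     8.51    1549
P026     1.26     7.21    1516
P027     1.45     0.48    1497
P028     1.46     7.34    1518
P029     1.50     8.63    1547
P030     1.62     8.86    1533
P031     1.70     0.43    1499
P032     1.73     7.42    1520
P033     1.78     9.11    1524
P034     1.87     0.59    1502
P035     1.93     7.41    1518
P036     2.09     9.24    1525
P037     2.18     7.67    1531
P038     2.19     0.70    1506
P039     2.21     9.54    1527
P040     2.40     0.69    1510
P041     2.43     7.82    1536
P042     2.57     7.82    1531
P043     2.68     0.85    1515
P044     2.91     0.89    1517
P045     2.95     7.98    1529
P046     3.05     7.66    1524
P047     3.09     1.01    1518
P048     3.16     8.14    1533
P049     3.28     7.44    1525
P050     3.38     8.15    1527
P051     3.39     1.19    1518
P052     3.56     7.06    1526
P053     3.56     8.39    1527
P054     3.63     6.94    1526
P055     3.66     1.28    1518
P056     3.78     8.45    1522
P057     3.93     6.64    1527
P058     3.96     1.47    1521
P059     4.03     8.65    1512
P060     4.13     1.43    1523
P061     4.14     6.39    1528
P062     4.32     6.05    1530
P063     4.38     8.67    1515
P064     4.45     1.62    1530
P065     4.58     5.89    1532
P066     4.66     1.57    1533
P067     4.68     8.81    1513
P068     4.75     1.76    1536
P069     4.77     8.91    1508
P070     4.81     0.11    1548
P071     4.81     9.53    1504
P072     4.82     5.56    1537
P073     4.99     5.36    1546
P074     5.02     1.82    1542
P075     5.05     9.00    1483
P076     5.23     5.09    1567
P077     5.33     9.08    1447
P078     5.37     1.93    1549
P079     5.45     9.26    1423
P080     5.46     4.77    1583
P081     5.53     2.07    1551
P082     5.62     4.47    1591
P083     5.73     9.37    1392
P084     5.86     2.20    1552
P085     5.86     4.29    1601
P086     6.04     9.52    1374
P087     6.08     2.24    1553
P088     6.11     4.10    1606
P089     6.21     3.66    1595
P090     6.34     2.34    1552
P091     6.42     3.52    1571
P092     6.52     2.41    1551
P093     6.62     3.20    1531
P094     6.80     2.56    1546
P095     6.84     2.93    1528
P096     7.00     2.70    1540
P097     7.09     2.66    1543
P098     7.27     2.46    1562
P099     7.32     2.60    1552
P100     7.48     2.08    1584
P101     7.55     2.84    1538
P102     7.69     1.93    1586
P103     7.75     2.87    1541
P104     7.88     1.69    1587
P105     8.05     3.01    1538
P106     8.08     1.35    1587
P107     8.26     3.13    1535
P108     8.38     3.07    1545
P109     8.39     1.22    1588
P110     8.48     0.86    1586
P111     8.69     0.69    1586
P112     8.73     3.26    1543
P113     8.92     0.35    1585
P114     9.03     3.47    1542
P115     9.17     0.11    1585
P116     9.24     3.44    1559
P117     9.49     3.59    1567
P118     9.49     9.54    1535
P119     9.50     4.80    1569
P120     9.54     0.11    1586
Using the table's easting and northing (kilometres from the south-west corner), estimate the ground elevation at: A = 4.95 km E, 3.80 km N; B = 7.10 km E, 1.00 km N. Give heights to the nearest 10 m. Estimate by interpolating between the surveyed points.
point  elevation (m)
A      1540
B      1570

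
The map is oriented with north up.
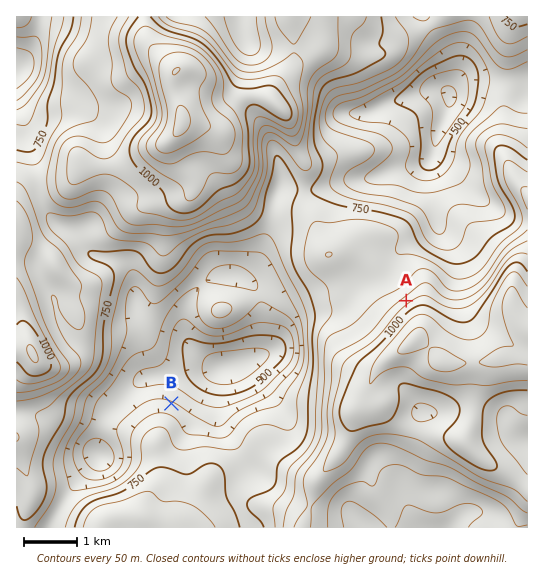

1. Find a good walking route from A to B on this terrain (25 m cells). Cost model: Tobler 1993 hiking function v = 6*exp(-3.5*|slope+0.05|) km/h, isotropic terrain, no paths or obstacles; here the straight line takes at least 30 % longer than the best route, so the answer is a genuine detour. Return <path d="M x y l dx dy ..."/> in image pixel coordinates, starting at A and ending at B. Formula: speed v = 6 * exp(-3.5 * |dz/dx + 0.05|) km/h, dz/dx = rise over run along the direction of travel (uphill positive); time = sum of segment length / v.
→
<path d="M406 301l-59 29-14 0-8 4-3 3-5 10 0 11-12 24-15 15-1 2-6 6-5 2-24 0-32 16-11 0-40-20"/>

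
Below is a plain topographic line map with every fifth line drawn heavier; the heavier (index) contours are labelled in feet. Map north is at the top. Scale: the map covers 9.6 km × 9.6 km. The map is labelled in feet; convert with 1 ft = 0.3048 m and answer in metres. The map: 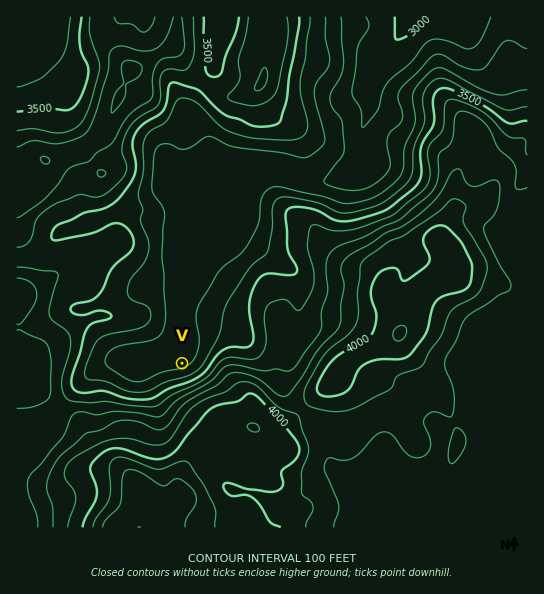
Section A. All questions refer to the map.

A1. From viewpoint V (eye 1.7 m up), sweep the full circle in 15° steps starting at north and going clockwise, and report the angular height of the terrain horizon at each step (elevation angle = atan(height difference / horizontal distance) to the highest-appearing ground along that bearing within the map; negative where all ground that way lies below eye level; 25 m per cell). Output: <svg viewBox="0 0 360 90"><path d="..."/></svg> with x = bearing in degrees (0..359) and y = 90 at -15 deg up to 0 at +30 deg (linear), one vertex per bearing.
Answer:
<svg viewBox="0 0 360 90"><path d="M0 57l15 0 15 1 15-2 15-2 15-5 15-5 15-5 15-2 15-2 15-2 15 1 15 3 15 4 15 5 15 2 15 4 15 2 15 0 15 1 15 0 15 0 15 1 15 0"/></svg>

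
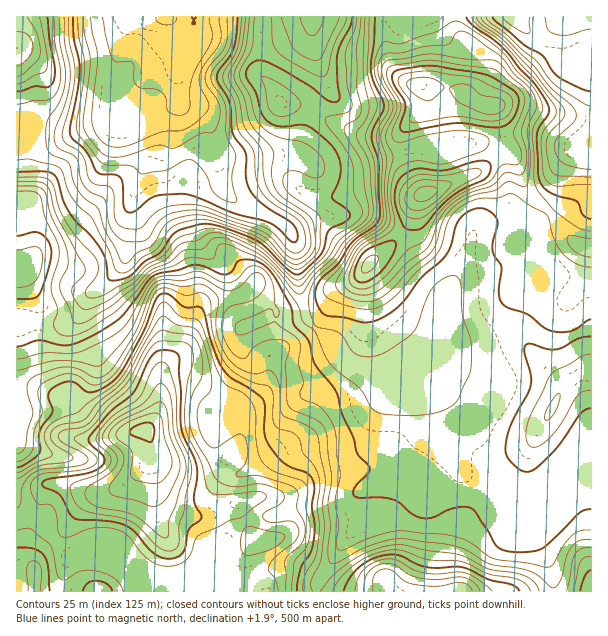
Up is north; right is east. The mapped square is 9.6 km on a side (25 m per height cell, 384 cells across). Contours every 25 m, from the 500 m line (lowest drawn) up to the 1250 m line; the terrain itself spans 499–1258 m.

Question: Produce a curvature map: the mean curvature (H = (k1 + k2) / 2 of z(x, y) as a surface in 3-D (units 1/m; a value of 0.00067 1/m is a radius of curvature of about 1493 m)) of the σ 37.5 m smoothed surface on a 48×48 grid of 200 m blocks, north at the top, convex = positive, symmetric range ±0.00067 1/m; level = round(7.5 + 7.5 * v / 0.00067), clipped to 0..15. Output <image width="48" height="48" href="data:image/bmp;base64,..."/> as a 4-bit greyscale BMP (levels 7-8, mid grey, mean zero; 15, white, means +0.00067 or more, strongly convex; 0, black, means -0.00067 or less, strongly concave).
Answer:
<image width="48" height="48" href="data:image/bmp;base64,Qk32BAAAAAAAAHYAAAAoAAAAMAAAADAAAAABAAQAAAAAAIAEAAATCwAAEwsAABAAAAAAAAAAAAAAABEREQAiIiIAMzMzAERERABVVVUAZmZmAHd3dwCIiIgAmZmZAKqqqgC7u7sAzMzMAN3d3QDu7u4A////AEyEec61d3d3d3ablAOZeams3f/b3tlEj1+iaqhWZERnd2ZptzFav/6GZpyGmpdDfX+zRURmR5lWdqllVZUFi+2FVohSNFVGvYl1ZXdked6DdZqqeLYBRXmXeIdDNFZWy4ZXljMje/xURH3v/7YyM0Z2ZmZmZmZlmHd2p0M1nLZpllhVr8dVZVVUVmZ4d3dld1lkmZqaqpiKmIYRWZZGiHZmZ4iId3d2dzlTi9ypiKlUeu7LmYUkeIiHd3iHd3d3eF25vMuYaKhViIvtzelEVnd3h3d3d3d3eG//7LvLqquWQgR2ecp2d3d4iHd3Zod3eAhzEAFaqs23R4VlVZlmeIiIh3eJiJhXeAIQAAE3i92TS+hmZphVZ3eId3iIiKlldxW+/u/qi7lBNrpWmbpmeIiHd4h3d6uGVzfv547//rUSdotlm7t3d4iIh4h3d5y3RlJVMDib3+cTd4uUaHh2ZmZ3d4d3d3vZVFR4dGqFWukTeMuoI1d2dnd3d3d3ZmjbZUnN2Eeoauo1ecqsQ3qYd3d3d3h3dlasdnqq6hFZrNdpmJZ8ZpmGZ3eHd3d3dmacmHh5tyAYzcaLl0JZZodGd3d3d3eId3iJm1eIZnUV39q8gxW8hnVnZmd3d3eIeIhme1d1aahCr6vtYTe93JR2mYZ3d3d3eIdlZ1d0NolhbpjNMEVWmVRGiHd3d3d3iId3ZnZ2Q2lzTsWNQUZnghh2Zmd2d3d4h3eIdlerlGh2X/VthGZZ5DuGV2Zmd3eIiHeJlmiYUiSHb/duycx5wY13mZdmZ3eIiIeJmKpzRTFVf/ielZ/+kK/M+ohkRnd4iId4iM2Vi7YAfaWLMD7/UI6s/6h0RWd3iId2Zq2nicoQZkeWNp74AEZG/9mIZWaId3dmZ3zKh6pFUVykn/ylAANX//x7tmZ4l3dnz1m6ZqdHMoyI/8mFADmFrN2KxVZnqHZs6mi4RqUlRpqc2ERBAGpgAUiasiVmiGWMcnq1SLgkZ4iZUQAAJYhCACrbswJFdlepVL/DZ5tjd2VEISRYvduYUX//+yAEZJ24iN/2ZluUaGZlVGeM7ZiIco7f//lHVNpXq1e6dSjHaHm5ZneLyWRnYo6cq//+J/MVhyNrumWah2m4Vmaal2VVQmx3MUr9XPQlQmhmvWNHqmanQ0R3dmVVU4lERDJHz/UjV4qDVzNEaqeqVXZ3dlVomO9iNFQkrLQDZ4qHQzRmRYZ6VrqpdWismM/4VDM0V2M1VnmKhEV3ZWVHNJq8uIunNEj/y5m8yniql2aLlTaIiIVVE3i9yqhCNAB6qqrP/q3Ll2StlTaHiZZlNnesqZYlhCjcl4up3/xUVbXOpjWHd3VZzM3KmIVZZb//7M7JmrYTVdbcmESIeIU5y+/ZiGNoOP+6uoh5yGQUZ9rJiGVomIY0Y4yGZkOaN/dGdTI5+UVXeP6WZWVoh1dxQG2XdUOLaMRGZVjP1ASJm7yIZFVndmViQl7YhVRXWtVGZr/7UCZ2eHmbhWd3i+1mll34ZXUyXdZ2VYgAAXt2Zg=="/>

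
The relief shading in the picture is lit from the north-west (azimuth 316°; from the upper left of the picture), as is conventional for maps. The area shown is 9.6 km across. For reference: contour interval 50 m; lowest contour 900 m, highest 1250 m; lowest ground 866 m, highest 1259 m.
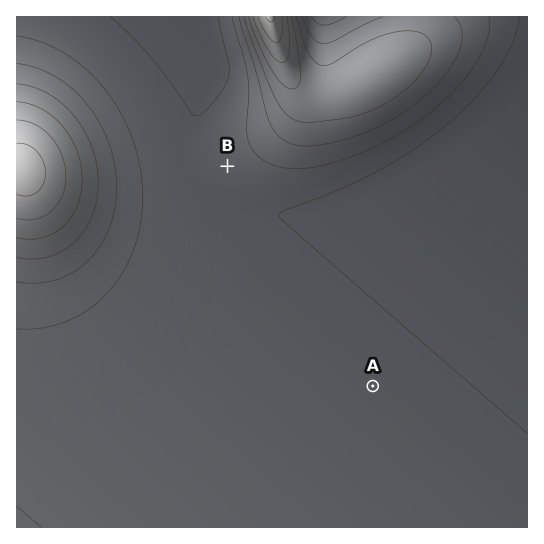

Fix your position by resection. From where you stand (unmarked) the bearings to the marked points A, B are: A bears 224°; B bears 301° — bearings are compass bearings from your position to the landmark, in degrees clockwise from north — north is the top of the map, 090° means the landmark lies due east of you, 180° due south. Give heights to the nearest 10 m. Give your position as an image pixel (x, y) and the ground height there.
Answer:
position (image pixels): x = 454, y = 302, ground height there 890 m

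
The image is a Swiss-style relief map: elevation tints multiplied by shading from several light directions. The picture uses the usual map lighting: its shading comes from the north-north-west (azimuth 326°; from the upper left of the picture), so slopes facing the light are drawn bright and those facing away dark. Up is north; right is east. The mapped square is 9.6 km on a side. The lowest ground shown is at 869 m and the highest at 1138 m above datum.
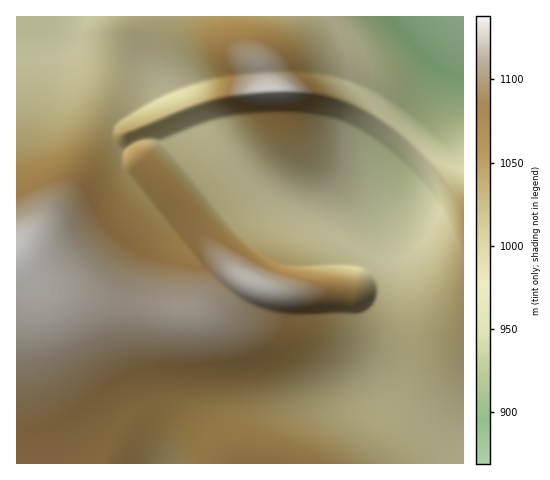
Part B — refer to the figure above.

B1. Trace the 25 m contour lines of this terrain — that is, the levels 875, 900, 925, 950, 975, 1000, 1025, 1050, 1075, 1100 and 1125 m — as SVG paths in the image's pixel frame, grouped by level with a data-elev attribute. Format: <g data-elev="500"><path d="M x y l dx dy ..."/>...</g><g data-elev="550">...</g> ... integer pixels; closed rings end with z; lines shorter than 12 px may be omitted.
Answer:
<g data-elev="875"><path d="M463 32l-18-5-18-10"/></g><g data-elev="900"><path d="M463 85l-18-8-15-10-28-28-19-22"/></g><g data-elev="925"><path d="M463 120l-16 1-21 5-5-2-10-8-4-6-4-22-7-18-35-53"/></g><g data-elev="950"><path d="M389 210l-12-7-7-14-10-46-1-11 3-2 7 0 10 4 21 13 14 15 11 20 0 8-13 17-12 4z"/><path d="M463 148l-11 6-20-9-26-18-28-29-5-8 0-15-4-15-25-43"/></g><g data-elev="975"><path d="M463 170l-36-15-3 0 12 31 4 15-1 7-9 21-9 12-11 10-12 7-14 1-15-5-28-18-19-16-5-7 0-6 19-21 7-17 1-14 0-33 6-3 10-2 24 5-33-40 0-15-3-13-6-15-12-22"/><path d="M85 17l-9 24-5 6-5 4-16 4-33-2"/></g><g data-elev="1000"><path d="M423 463l-10-16-11-13-39-32-4-10 3-10 6-8 8-7 8-4 7-1 9 3 21 18 12 7 14 3 16 0"/><path d="M463 182l-19-6 5 47-12 33-7 14-18 21-10 8-11 1-12-5-6-15-9-8-23-8-25-16-47-25-18-12-14-11-35-37-32-24-1-2 3-4 20-13 11-3 12 0 6 2 13 19 12 14 24 16 15 6 14 2 12-1 9-5 6-7 4-10 2-35 9-7 15-6-22-28-2-20-4-12-6-16-8-12"/><path d="M120 17l-6 9 0 5 2 3 7 3 14-2 8 1 17 9 18 16 17 20 0 4-4 6-7 5-12 5-27 7-9 1-20-37-5-5-4-2-7 3-25 19-15 7-16 4-29 1"/></g><g data-elev="1025"><path d="M379 463l-21-19-45-31-6-7-3-7 1-7 4-7 28-29 10-14 5-13 1-14 11-8 5-7 1-8-2-8-5-5-5-3-46-11-28-14-43-17-13-9-15-16-49-57-9-8-9-5 2-3 31-25-62 13-12-13-4-2-6 0-43 19-35 6"/><path d="M463 193l-7-2-1 3 3 50-13 71 2 11 3 8 6 7 7 4"/><path d="M183 17l-3 8 3 11 26 44-4 12-10 13 18 2 18 8 20 21 14 12 16 8 16 2 9-2 7-6 5-12 4-23 18-16-2-4-18-21-6-25-8-16-8-10-12-6"/></g><g data-elev="1050"><path d="M140 463l7-10 7-7 7-4 7-1 6 1 6 4 10 17"/><path d="M341 463l-14-10-18-11-62-28-8-5-2-6 3-5 6-5 42-24 22-16 8-10 6-9 2-8 1-12 6-3 21-7 4-4 3-7-4-7-8-5-14-4-54-12-17-7-14-8-19-14-16-14-49-56-13-13-6-4-7 0-7 3-4 7 0 7 33 49 6 11-11-8-33-30-9-13-14-25-9-8-7-1-8 1-36 15-24 7"/><path d="M463 207l0 16"/><path d="M278 137l10 0 9-4 5-7 7-13 18-15 0-4-18-21-7-17-7-11-14-13-17-8-21-4-18 0-13 4-7 7-2 9 4 15 11 22-3 22 30 14 19 17z"/></g><g data-elev="1075"><path d="M92 463l-2-5 1-7 8-20 16-26 17-16 12-7 14-4 71-9 20-5 16-6 14-9 12-10 6-11 2-13 30-13 7-5 0-5-3-5-9-4-43-12-21-9-36-23-44-31-1 1 0 4 16 40 1 6-3 1-19-4-21-7-19-12-22-20-10-13-14-27-5-5-5-3-8 0-10 2-43 17"/><path d="M288 463l-29-10-30-4-5 0-4 3-5 11"/><path d="M259 110l20 1 19-3 13-6 5-5 2-3-19-21-12-19-11-11-11-5-13-4-13-1-10 2-7 5-3 8 2 12 8 16-4 20 3 3 13 6z"/></g><g data-elev="1100"><path d="M17 383l17 0 18-3 16-6 36-19 21-6 21-2 55 2 28-4 14-6 9-9 2-8-1-15 23 1 15-1 15-6 4-3 1-4-2-4-6-4-33-12-39-19-13-5-5 1-3 7 2 9 7 17-61-6-18-4-21-9-23-20-11-15-13-27-7-7-8-1-10 1-30 13"/><path d="M254 102l16 1 20-1 11-4 6-6-8-9-15-12-6-9-7-7-12-5-11-2-7 2-3 5 0 8 5 11-8 20 4 3z"/></g><g data-elev="1125"><path d="M17 309l16 7 15-1 8-3 6-5 4-5 1-7-2-8-8-21-5-28-4-8-5-4-7-2-9 2-10 5"/><path d="M259 295l12 1 4-2 1-2-5-6-19-9-11-4-6 1 0 5 5 7 9 6z"/><path d="M257 95l24 0 9-1 3-3-3-3-8-5-13-2-9 2-7 6-2 3z"/></g>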